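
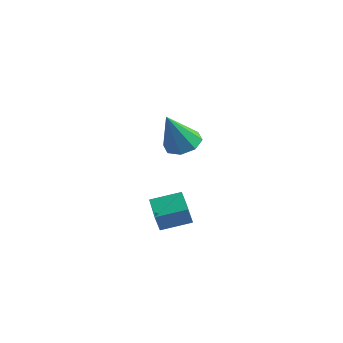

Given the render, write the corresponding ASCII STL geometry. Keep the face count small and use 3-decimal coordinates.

solid 
facet normal -0.643 -0.721 -0.258
outer loop
vertex 1.519 -1.511 -2.101
vertex 0.367 -0.555 -1.905
vertex 1.58 -1.267 -2.934
endloop
endfacet
facet normal 0.763 -0.633 -0.130
outer loop
vertex 2.473 -0.265 -2.575
vertex 1.519 -1.511 -2.101
vertex 1.58 -1.267 -2.934
endloop
endfacet
facet normal -0.643 -0.721 -0.258
outer loop
vertex 1.58 -1.267 -2.934
vertex 0.367 -0.555 -1.905
vertex 0.428 -0.311 -2.738
endloop
endfacet
facet normal 0.070 0.281 -0.957
outer loop
vertex 0.428 -0.311 -2.738
vertex 2.473 -0.265 -2.575
vertex 1.58 -1.267 -2.934
endloop
endfacet
facet normal -0.070 -0.281 0.957
outer loop
vertex 1.519 -1.511 -2.101
vertex 1.26 0.447 -1.546
vertex 0.367 -0.555 -1.905
endloop
endfacet
facet normal 0.763 -0.633 -0.130
outer loop
vertex 2.412 -0.509 -1.742
vertex 1.519 -1.511 -2.101
vertex 2.473 -0.265 -2.575
endloop
endfacet
facet normal -0.070 -0.281 0.957
outer loop
vertex 2.412 -0.509 -1.742
vertex 1.26 0.447 -1.546
vertex 1.519 -1.511 -2.101
endloop
endfacet
facet normal -0.763 0.633 0.130
outer loop
vertex 0.367 -0.555 -1.905
vertex 1.26 0.447 -1.546
vertex 0.428 -0.311 -2.738
endloop
endfacet
facet normal 0.070 0.281 -0.957
outer loop
vertex 1.321 0.691 -2.379
vertex 2.473 -0.265 -2.575
vertex 0.428 -0.311 -2.738
endloop
endfacet
facet normal -0.763 0.633 0.130
outer loop
vertex 0.428 -0.311 -2.738
vertex 1.26 0.447 -1.546
vertex 1.321 0.691 -2.379
endloop
endfacet
facet normal 0.643 0.721 0.258
outer loop
vertex 1.321 0.691 -2.379
vertex 2.412 -0.509 -1.742
vertex 2.473 -0.265 -2.575
endloop
endfacet
facet normal 0.643 0.721 0.258
outer loop
vertex 1.26 0.447 -1.546
vertex 2.412 -0.509 -1.742
vertex 1.321 0.691 -2.379
endloop
endfacet
facet normal 0.071 0.440 -0.895
outer loop
vertex 2.915 -0.217 2.333
vertex 2.219 -0.599 2.09
vertex 2.395 0.124 2.459
endloop
endfacet
facet normal 0.502 0.505 0.702
outer loop
vertex 2.915 -0.217 2.333
vertex 2.395 0.124 2.459
vertex 2.081 -1.441 3.81
endloop
endfacet
facet normal 0.073 0.439 -0.895
outer loop
vertex 2.395 0.124 2.459
vertex 2.219 -0.599 2.09
vertex 1.771 0.042 2.368
endloop
endfacet
facet normal -0.193 0.663 0.723
outer loop
vertex 2.395 0.124 2.459
vertex 1.771 0.042 2.368
vertex 2.081 -1.441 3.81
endloop
endfacet
facet normal 0.072 0.439 -0.896
outer loop
vertex 1.771 0.042 2.368
vertex 2.219 -0.599 2.09
vertex 1.41 -0.415 2.115
endloop
endfacet
facet normal -0.788 0.337 0.516
outer loop
vertex 1.771 0.042 2.368
vertex 1.41 -0.415 2.115
vertex 2.081 -1.441 3.81
endloop
endfacet
facet normal 0.072 0.439 -0.895
outer loop
vertex 1.41 -0.415 2.115
vertex 2.219 -0.599 2.09
vertex 1.523 -0.98 1.847
endloop
endfacet
facet normal -0.938 -0.283 0.200
outer loop
vertex 1.41 -0.415 2.115
vertex 1.523 -0.98 1.847
vertex 2.081 -1.441 3.81
endloop
endfacet
facet normal 0.072 0.439 -0.896
outer loop
vertex 1.523 -0.98 1.847
vertex 2.219 -0.599 2.09
vertex 2.044 -1.321 1.722
endloop
endfacet
facet normal -0.554 -0.832 -0.038
outer loop
vertex 1.523 -0.98 1.847
vertex 2.044 -1.321 1.722
vertex 2.081 -1.441 3.81
endloop
endfacet
facet normal 0.072 0.439 -0.896
outer loop
vertex 2.044 -1.321 1.722
vertex 2.219 -0.599 2.09
vertex 2.667 -1.24 1.812
endloop
endfacet
facet normal 0.137 -0.989 -0.059
outer loop
vertex 2.044 -1.321 1.722
vertex 2.667 -1.24 1.812
vertex 2.081 -1.441 3.81
endloop
endfacet
facet normal 0.072 0.439 -0.896
outer loop
vertex 2.667 -1.24 1.812
vertex 2.219 -0.599 2.09
vertex 3.028 -0.782 2.065
endloop
endfacet
facet normal 0.735 -0.662 0.149
outer loop
vertex 2.667 -1.24 1.812
vertex 3.028 -0.782 2.065
vertex 2.081 -1.441 3.81
endloop
endfacet
facet normal 0.072 0.439 -0.896
outer loop
vertex 3.028 -0.782 2.065
vertex 2.219 -0.599 2.09
vertex 2.915 -0.217 2.333
endloop
endfacet
facet normal 0.885 -0.043 0.464
outer loop
vertex 3.028 -0.782 2.065
vertex 2.915 -0.217 2.333
vertex 2.081 -1.441 3.81
endloop
endfacet

endsolid


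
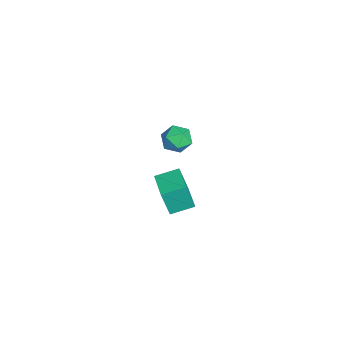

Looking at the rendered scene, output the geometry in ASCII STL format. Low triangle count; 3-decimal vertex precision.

solid 
facet normal -0.793 0.598 -0.115
outer loop
vertex 0.94 1.432 2.832
vertex 0.452 0.874 3.293
vertex 0.879 1.518 3.698
endloop
endfacet
facet normal -0.188 0.976 -0.110
outer loop
vertex 0.94 1.432 2.832
vertex 0.879 1.518 3.698
vertex 1.65 1.622 3.302
endloop
endfacet
facet normal 0.227 0.735 -0.640
outer loop
vertex 0.94 1.432 2.832
vertex 1.65 1.622 3.302
vertex 1.699 1.041 2.652
endloop
endfacet
facet normal -0.123 0.209 -0.970
outer loop
vertex 0.94 1.432 2.832
vertex 1.699 1.041 2.652
vertex 0.959 0.579 2.646
endloop
endfacet
facet normal -0.753 0.124 -0.646
outer loop
vertex 0.94 1.432 2.832
vertex 0.959 0.579 2.646
vertex 0.452 0.874 3.293
endloop
endfacet
facet normal 0.146 0.849 0.508
outer loop
vertex 1.65 1.622 3.302
vertex 0.879 1.518 3.698
vertex 1.601 1.181 4.054
endloop
endfacet
facet normal -0.833 0.238 0.500
outer loop
vertex 0.879 1.518 3.698
vertex 0.452 0.874 3.293
vertex 0.861 0.719 4.048
endloop
endfacet
facet normal -0.768 -0.529 -0.360
outer loop
vertex 0.452 0.874 3.293
vertex 0.959 0.579 2.646
vertex 0.91 0.138 3.398
endloop
endfacet
facet normal 0.253 -0.393 -0.884
outer loop
vertex 0.959 0.579 2.646
vertex 1.699 1.041 2.652
vertex 1.681 0.242 3.002
endloop
endfacet
facet normal 0.817 0.459 -0.349
outer loop
vertex 1.699 1.041 2.652
vertex 1.65 1.622 3.302
vertex 2.108 0.886 3.407
endloop
endfacet
facet normal 0.123 -0.209 0.970
outer loop
vertex 1.62 0.328 3.868
vertex 1.601 1.181 4.054
vertex 0.861 0.719 4.048
endloop
endfacet
facet normal -0.227 -0.735 0.640
outer loop
vertex 1.62 0.328 3.868
vertex 0.861 0.719 4.048
vertex 0.91 0.138 3.398
endloop
endfacet
facet normal 0.188 -0.976 0.110
outer loop
vertex 1.62 0.328 3.868
vertex 0.91 0.138 3.398
vertex 1.681 0.242 3.002
endloop
endfacet
facet normal 0.793 -0.598 0.115
outer loop
vertex 1.62 0.328 3.868
vertex 1.681 0.242 3.002
vertex 2.108 0.886 3.407
endloop
endfacet
facet normal 0.753 -0.124 0.646
outer loop
vertex 1.62 0.328 3.868
vertex 2.108 0.886 3.407
vertex 1.601 1.181 4.054
endloop
endfacet
facet normal -0.253 0.393 0.884
outer loop
vertex 0.861 0.719 4.048
vertex 1.601 1.181 4.054
vertex 0.879 1.518 3.698
endloop
endfacet
facet normal -0.817 -0.459 0.349
outer loop
vertex 0.91 0.138 3.398
vertex 0.861 0.719 4.048
vertex 0.452 0.874 3.293
endloop
endfacet
facet normal -0.146 -0.849 -0.508
outer loop
vertex 1.681 0.242 3.002
vertex 0.91 0.138 3.398
vertex 0.959 0.579 2.646
endloop
endfacet
facet normal 0.833 -0.238 -0.500
outer loop
vertex 2.108 0.886 3.407
vertex 1.681 0.242 3.002
vertex 1.699 1.041 2.652
endloop
endfacet
facet normal 0.768 0.529 0.360
outer loop
vertex 1.601 1.181 4.054
vertex 2.108 0.886 3.407
vertex 1.65 1.622 3.302
endloop
endfacet
facet normal -0.988 -0.139 -0.068
outer loop
vertex -1.809 -0.068 -2.774
vertex -2.019 1.249 -2.418
vertex -1.76 0.386 -4.422
endloop
endfacet
facet normal 0.152 -0.954 -0.258
outer loop
vertex -0.021 0.631 -4.302
vertex -1.809 -0.068 -2.774
vertex -1.76 0.386 -4.422
endloop
endfacet
facet normal -0.988 -0.139 -0.068
outer loop
vertex -1.76 0.386 -4.422
vertex -2.019 1.249 -2.418
vertex -1.97 1.703 -4.065
endloop
endfacet
facet normal 0.029 0.266 -0.964
outer loop
vertex -1.97 1.703 -4.065
vertex -0.021 0.631 -4.302
vertex -1.76 0.386 -4.422
endloop
endfacet
facet normal -0.029 -0.265 0.964
outer loop
vertex -1.809 -0.068 -2.774
vertex -0.28 1.494 -2.298
vertex -2.019 1.249 -2.418
endloop
endfacet
facet normal 0.152 -0.954 -0.258
outer loop
vertex -0.07 0.177 -2.655
vertex -1.809 -0.068 -2.774
vertex -0.021 0.631 -4.302
endloop
endfacet
facet normal -0.028 -0.266 0.964
outer loop
vertex -0.07 0.177 -2.655
vertex -0.28 1.494 -2.298
vertex -1.809 -0.068 -2.774
endloop
endfacet
facet normal -0.152 0.954 0.258
outer loop
vertex -2.019 1.249 -2.418
vertex -0.28 1.494 -2.298
vertex -1.97 1.703 -4.065
endloop
endfacet
facet normal 0.029 0.265 -0.964
outer loop
vertex -0.231 1.948 -3.946
vertex -0.021 0.631 -4.302
vertex -1.97 1.703 -4.065
endloop
endfacet
facet normal -0.152 0.954 0.258
outer loop
vertex -1.97 1.703 -4.065
vertex -0.28 1.494 -2.298
vertex -0.231 1.948 -3.946
endloop
endfacet
facet normal 0.988 0.139 0.068
outer loop
vertex -0.231 1.948 -3.946
vertex -0.07 0.177 -2.655
vertex -0.021 0.631 -4.302
endloop
endfacet
facet normal 0.988 0.139 0.068
outer loop
vertex -0.28 1.494 -2.298
vertex -0.07 0.177 -2.655
vertex -0.231 1.948 -3.946
endloop
endfacet

endsolid


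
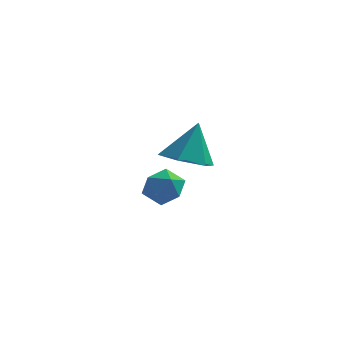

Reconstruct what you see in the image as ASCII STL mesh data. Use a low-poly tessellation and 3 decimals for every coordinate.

solid 
facet normal -0.065 -0.183 0.981
outer loop
vertex 0.721 2.073 -3.085
vertex 0.164 1.328 -3.261
vertex 1.103 1.218 -3.219
endloop
endfacet
facet normal 0.559 0.121 0.820
outer loop
vertex 0.721 2.073 -3.085
vertex 1.103 1.218 -3.219
vertex 1.505 1.981 -3.606
endloop
endfacet
facet normal 0.425 0.750 0.507
outer loop
vertex 0.721 2.073 -3.085
vertex 1.505 1.981 -3.606
vertex 0.815 2.564 -3.889
endloop
endfacet
facet normal -0.284 0.833 0.475
outer loop
vertex 0.721 2.073 -3.085
vertex 0.815 2.564 -3.889
vertex -0.014 2.16 -3.676
endloop
endfacet
facet normal -0.587 0.257 0.768
outer loop
vertex 0.721 2.073 -3.085
vertex -0.014 2.16 -3.676
vertex 0.164 1.328 -3.261
endloop
endfacet
facet normal 0.891 -0.294 0.346
outer loop
vertex 1.505 1.981 -3.606
vertex 1.103 1.218 -3.219
vertex 1.434 1.18 -4.104
endloop
endfacet
facet normal -0.119 -0.787 0.606
outer loop
vertex 1.103 1.218 -3.219
vertex 0.164 1.328 -3.261
vertex 0.605 0.776 -3.891
endloop
endfacet
facet normal -0.963 -0.076 0.260
outer loop
vertex 0.164 1.328 -3.261
vertex -0.014 2.16 -3.676
vertex -0.085 1.359 -4.174
endloop
endfacet
facet normal -0.472 0.856 -0.213
outer loop
vertex -0.014 2.16 -3.676
vertex 0.815 2.564 -3.889
vertex 0.317 2.122 -4.561
endloop
endfacet
facet normal 0.674 0.721 -0.159
outer loop
vertex 0.815 2.564 -3.889
vertex 1.505 1.981 -3.606
vertex 1.256 2.012 -4.519
endloop
endfacet
facet normal 0.284 -0.833 -0.475
outer loop
vertex 0.699 1.267 -4.695
vertex 1.434 1.18 -4.104
vertex 0.605 0.776 -3.891
endloop
endfacet
facet normal -0.425 -0.750 -0.507
outer loop
vertex 0.699 1.267 -4.695
vertex 0.605 0.776 -3.891
vertex -0.085 1.359 -4.174
endloop
endfacet
facet normal -0.559 -0.121 -0.820
outer loop
vertex 0.699 1.267 -4.695
vertex -0.085 1.359 -4.174
vertex 0.317 2.122 -4.561
endloop
endfacet
facet normal 0.065 0.183 -0.981
outer loop
vertex 0.699 1.267 -4.695
vertex 0.317 2.122 -4.561
vertex 1.256 2.012 -4.519
endloop
endfacet
facet normal 0.587 -0.257 -0.768
outer loop
vertex 0.699 1.267 -4.695
vertex 1.256 2.012 -4.519
vertex 1.434 1.18 -4.104
endloop
endfacet
facet normal 0.472 -0.856 0.213
outer loop
vertex 0.605 0.776 -3.891
vertex 1.434 1.18 -4.104
vertex 1.103 1.218 -3.219
endloop
endfacet
facet normal -0.674 -0.721 0.159
outer loop
vertex -0.085 1.359 -4.174
vertex 0.605 0.776 -3.891
vertex 0.164 1.328 -3.261
endloop
endfacet
facet normal -0.891 0.294 -0.346
outer loop
vertex 0.317 2.122 -4.561
vertex -0.085 1.359 -4.174
vertex -0.014 2.16 -3.676
endloop
endfacet
facet normal 0.119 0.787 -0.606
outer loop
vertex 1.256 2.012 -4.519
vertex 0.317 2.122 -4.561
vertex 0.815 2.564 -3.889
endloop
endfacet
facet normal 0.963 0.076 -0.260
outer loop
vertex 1.434 1.18 -4.104
vertex 1.256 2.012 -4.519
vertex 1.505 1.981 -3.606
endloop
endfacet
facet normal -0.186 -0.378 -0.907
outer loop
vertex 3.434 -2.359 -0.527
vertex 2.486 -2.695 -0.193
vertex 2.586 -1.729 -0.616
endloop
endfacet
facet normal 0.592 0.804 0.051
outer loop
vertex 3.434 -2.359 -0.527
vertex 2.586 -1.729 -0.616
vertex 2.814 -2.025 1.413
endloop
endfacet
facet normal -0.186 -0.378 -0.907
outer loop
vertex 2.586 -1.729 -0.616
vertex 2.486 -2.695 -0.193
vertex 1.638 -2.065 -0.282
endloop
endfacet
facet normal -0.276 0.946 0.169
outer loop
vertex 2.586 -1.729 -0.616
vertex 1.638 -2.065 -0.282
vertex 2.814 -2.025 1.413
endloop
endfacet
facet normal -0.186 -0.379 -0.907
outer loop
vertex 1.638 -2.065 -0.282
vertex 2.486 -2.695 -0.193
vertex 1.538 -3.031 0.142
endloop
endfacet
facet normal -0.783 0.316 0.536
outer loop
vertex 1.638 -2.065 -0.282
vertex 1.538 -3.031 0.142
vertex 2.814 -2.025 1.413
endloop
endfacet
facet normal -0.186 -0.379 -0.907
outer loop
vertex 1.538 -3.031 0.142
vertex 2.486 -2.695 -0.193
vertex 2.386 -3.661 0.231
endloop
endfacet
facet normal -0.421 -0.456 0.784
outer loop
vertex 1.538 -3.031 0.142
vertex 2.386 -3.661 0.231
vertex 2.814 -2.025 1.413
endloop
endfacet
facet normal -0.185 -0.379 -0.907
outer loop
vertex 2.386 -3.661 0.231
vertex 2.486 -2.695 -0.193
vertex 3.333 -3.325 -0.103
endloop
endfacet
facet normal 0.447 -0.598 0.666
outer loop
vertex 2.386 -3.661 0.231
vertex 3.333 -3.325 -0.103
vertex 2.814 -2.025 1.413
endloop
endfacet
facet normal -0.185 -0.379 -0.907
outer loop
vertex 3.333 -3.325 -0.103
vertex 2.486 -2.695 -0.193
vertex 3.434 -2.359 -0.527
endloop
endfacet
facet normal 0.954 0.032 0.299
outer loop
vertex 3.333 -3.325 -0.103
vertex 3.434 -2.359 -0.527
vertex 2.814 -2.025 1.413
endloop
endfacet

endsolid


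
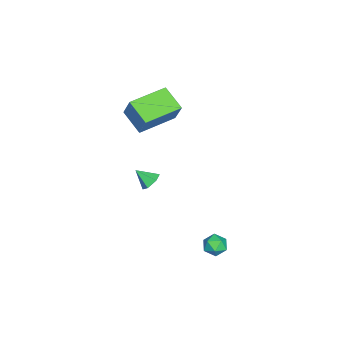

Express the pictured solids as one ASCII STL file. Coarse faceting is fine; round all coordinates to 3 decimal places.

solid 
facet normal -0.598 -0.657 0.460
outer loop
vertex -2.716 -3.661 4.649
vertex -4.268 -2.177 4.752
vertex -3.208 -4.089 3.398
endloop
endfacet
facet normal 0.722 -0.690 -0.048
outer loop
vertex -2.312 -3.103 2.708
vertex -2.716 -3.661 4.649
vertex -3.208 -4.089 3.398
endloop
endfacet
facet normal -0.598 -0.657 0.460
outer loop
vertex -3.208 -4.089 3.398
vertex -4.268 -2.177 4.752
vertex -4.76 -2.605 3.501
endloop
endfacet
facet normal -0.349 -0.303 -0.887
outer loop
vertex -4.76 -2.605 3.501
vertex -2.312 -3.103 2.708
vertex -3.208 -4.089 3.398
endloop
endfacet
facet normal 0.349 0.303 0.887
outer loop
vertex -2.716 -3.661 4.649
vertex -3.372 -1.191 4.062
vertex -4.268 -2.177 4.752
endloop
endfacet
facet normal 0.722 -0.690 -0.048
outer loop
vertex -1.82 -2.675 3.959
vertex -2.716 -3.661 4.649
vertex -2.312 -3.103 2.708
endloop
endfacet
facet normal 0.349 0.303 0.887
outer loop
vertex -1.82 -2.675 3.959
vertex -3.372 -1.191 4.062
vertex -2.716 -3.661 4.649
endloop
endfacet
facet normal -0.722 0.690 0.048
outer loop
vertex -4.268 -2.177 4.752
vertex -3.372 -1.191 4.062
vertex -4.76 -2.605 3.501
endloop
endfacet
facet normal -0.349 -0.303 -0.887
outer loop
vertex -3.864 -1.619 2.811
vertex -2.312 -3.103 2.708
vertex -4.76 -2.605 3.501
endloop
endfacet
facet normal -0.722 0.690 0.048
outer loop
vertex -4.76 -2.605 3.501
vertex -3.372 -1.191 4.062
vertex -3.864 -1.619 2.811
endloop
endfacet
facet normal 0.598 0.657 -0.460
outer loop
vertex -3.864 -1.619 2.811
vertex -1.82 -2.675 3.959
vertex -2.312 -3.103 2.708
endloop
endfacet
facet normal 0.598 0.657 -0.460
outer loop
vertex -3.372 -1.191 4.062
vertex -1.82 -2.675 3.959
vertex -3.864 -1.619 2.811
endloop
endfacet
facet normal -0.844 0.452 -0.288
outer loop
vertex 2.483 1.906 -1.104
vertex 2.13 1.474 -0.747
vertex 2.339 2.04 -0.472
endloop
endfacet
facet normal -0.301 0.916 -0.263
outer loop
vertex 2.483 1.906 -1.104
vertex 2.339 2.04 -0.472
vertex 2.944 2.171 -0.709
endloop
endfacet
facet normal 0.210 0.681 -0.702
outer loop
vertex 2.483 1.906 -1.104
vertex 2.944 2.171 -0.709
vertex 3.108 1.687 -1.13
endloop
endfacet
facet normal -0.016 0.072 -0.997
outer loop
vertex 2.483 1.906 -1.104
vertex 3.108 1.687 -1.13
vertex 2.605 1.256 -1.153
endloop
endfacet
facet normal -0.666 -0.069 -0.742
outer loop
vertex 2.483 1.906 -1.104
vertex 2.605 1.256 -1.153
vertex 2.13 1.474 -0.747
endloop
endfacet
facet normal -0.041 0.915 0.401
outer loop
vertex 2.944 2.171 -0.709
vertex 2.339 2.04 -0.472
vertex 2.875 1.904 -0.107
endloop
endfacet
facet normal -0.918 0.164 0.360
outer loop
vertex 2.339 2.04 -0.472
vertex 2.13 1.474 -0.747
vertex 2.372 1.473 -0.13
endloop
endfacet
facet normal -0.631 -0.680 -0.374
outer loop
vertex 2.13 1.474 -0.747
vertex 2.605 1.256 -1.153
vertex 2.536 0.989 -0.551
endloop
endfacet
facet normal 0.422 -0.450 -0.787
outer loop
vertex 2.605 1.256 -1.153
vertex 3.108 1.687 -1.13
vertex 3.141 1.12 -0.788
endloop
endfacet
facet normal 0.787 0.534 -0.308
outer loop
vertex 3.108 1.687 -1.13
vertex 2.944 2.171 -0.709
vertex 3.35 1.686 -0.513
endloop
endfacet
facet normal 0.016 -0.072 0.997
outer loop
vertex 2.997 1.254 -0.156
vertex 2.875 1.904 -0.107
vertex 2.372 1.473 -0.13
endloop
endfacet
facet normal -0.210 -0.681 0.702
outer loop
vertex 2.997 1.254 -0.156
vertex 2.372 1.473 -0.13
vertex 2.536 0.989 -0.551
endloop
endfacet
facet normal 0.301 -0.916 0.263
outer loop
vertex 2.997 1.254 -0.156
vertex 2.536 0.989 -0.551
vertex 3.141 1.12 -0.788
endloop
endfacet
facet normal 0.844 -0.452 0.288
outer loop
vertex 2.997 1.254 -0.156
vertex 3.141 1.12 -0.788
vertex 3.35 1.686 -0.513
endloop
endfacet
facet normal 0.666 0.069 0.742
outer loop
vertex 2.997 1.254 -0.156
vertex 3.35 1.686 -0.513
vertex 2.875 1.904 -0.107
endloop
endfacet
facet normal -0.422 0.450 0.787
outer loop
vertex 2.372 1.473 -0.13
vertex 2.875 1.904 -0.107
vertex 2.339 2.04 -0.472
endloop
endfacet
facet normal -0.787 -0.534 0.308
outer loop
vertex 2.536 0.989 -0.551
vertex 2.372 1.473 -0.13
vertex 2.13 1.474 -0.747
endloop
endfacet
facet normal 0.041 -0.915 -0.401
outer loop
vertex 3.141 1.12 -0.788
vertex 2.536 0.989 -0.551
vertex 2.605 1.256 -1.153
endloop
endfacet
facet normal 0.918 -0.164 -0.360
outer loop
vertex 3.35 1.686 -0.513
vertex 3.141 1.12 -0.788
vertex 3.108 1.687 -1.13
endloop
endfacet
facet normal 0.631 0.680 0.374
outer loop
vertex 2.875 1.904 -0.107
vertex 3.35 1.686 -0.513
vertex 2.944 2.171 -0.709
endloop
endfacet
facet normal 0.108 0.760 -0.641
outer loop
vertex -0.726 -2.373 -0.121
vertex -1.333 -2.327 -0.169
vertex -1.036 -2.009 0.258
endloop
endfacet
facet normal 0.716 -0.108 0.689
outer loop
vertex -0.726 -2.373 -0.121
vertex -1.036 -2.009 0.258
vertex -1.447 -3.133 0.509
endloop
endfacet
facet normal 0.108 0.760 -0.641
outer loop
vertex -1.036 -2.009 0.258
vertex -1.333 -2.327 -0.169
vertex -1.642 -1.963 0.21
endloop
endfacet
facet normal -0.059 0.238 0.969
outer loop
vertex -1.036 -2.009 0.258
vertex -1.642 -1.963 0.21
vertex -1.447 -3.133 0.509
endloop
endfacet
facet normal 0.109 0.760 -0.641
outer loop
vertex -1.642 -1.963 0.21
vertex -1.333 -2.327 -0.169
vertex -1.939 -2.281 -0.218
endloop
endfacet
facet normal -0.824 0.007 0.566
outer loop
vertex -1.642 -1.963 0.21
vertex -1.939 -2.281 -0.218
vertex -1.447 -3.133 0.509
endloop
endfacet
facet normal 0.109 0.760 -0.641
outer loop
vertex -1.939 -2.281 -0.218
vertex -1.333 -2.327 -0.169
vertex -1.63 -2.645 -0.597
endloop
endfacet
facet normal -0.814 -0.569 -0.117
outer loop
vertex -1.939 -2.281 -0.218
vertex -1.63 -2.645 -0.597
vertex -1.447 -3.133 0.509
endloop
endfacet
facet normal 0.108 0.761 -0.640
outer loop
vertex -1.63 -2.645 -0.597
vertex -1.333 -2.327 -0.169
vertex -1.023 -2.691 -0.549
endloop
endfacet
facet normal -0.038 -0.917 -0.398
outer loop
vertex -1.63 -2.645 -0.597
vertex -1.023 -2.691 -0.549
vertex -1.447 -3.133 0.509
endloop
endfacet
facet normal 0.108 0.761 -0.640
outer loop
vertex -1.023 -2.691 -0.549
vertex -1.333 -2.327 -0.169
vertex -0.726 -2.373 -0.121
endloop
endfacet
facet normal 0.728 -0.686 0.005
outer loop
vertex -1.023 -2.691 -0.549
vertex -0.726 -2.373 -0.121
vertex -1.447 -3.133 0.509
endloop
endfacet

endsolid


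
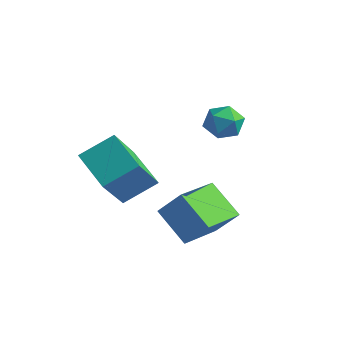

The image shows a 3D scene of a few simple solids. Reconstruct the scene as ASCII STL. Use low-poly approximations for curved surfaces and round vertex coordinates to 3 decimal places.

solid 
facet normal -0.466 0.763 -0.448
outer loop
vertex -0.885 3.928 0.846
vertex -1.554 3.61 1.001
vertex -1.241 4.091 1.494
endloop
endfacet
facet normal 0.152 0.975 -0.162
outer loop
vertex -0.885 3.928 0.846
vertex -1.241 4.091 1.494
vertex -0.493 3.974 1.492
endloop
endfacet
facet normal 0.675 0.584 -0.451
outer loop
vertex -0.885 3.928 0.846
vertex -0.493 3.974 1.492
vertex -0.344 3.42 0.997
endloop
endfacet
facet normal 0.378 0.131 -0.916
outer loop
vertex -0.885 3.928 0.846
vertex -0.344 3.42 0.997
vertex -1.0 3.195 0.694
endloop
endfacet
facet normal -0.326 0.241 -0.914
outer loop
vertex -0.885 3.928 0.846
vertex -1.0 3.195 0.694
vertex -1.554 3.61 1.001
endloop
endfacet
facet normal 0.132 0.834 0.536
outer loop
vertex -0.493 3.974 1.492
vertex -1.241 4.091 1.494
vertex -0.92 3.685 2.046
endloop
endfacet
facet normal -0.869 0.490 0.073
outer loop
vertex -1.241 4.091 1.494
vertex -1.554 3.61 1.001
vertex -1.576 3.46 1.743
endloop
endfacet
facet normal -0.642 -0.354 -0.680
outer loop
vertex -1.554 3.61 1.001
vertex -1.0 3.195 0.694
vertex -1.427 2.906 1.248
endloop
endfacet
facet normal 0.499 -0.534 -0.683
outer loop
vertex -1.0 3.195 0.694
vertex -0.344 3.42 0.997
vertex -0.679 2.789 1.246
endloop
endfacet
facet normal 0.977 0.201 0.070
outer loop
vertex -0.344 3.42 0.997
vertex -0.493 3.974 1.492
vertex -0.366 3.27 1.739
endloop
endfacet
facet normal -0.378 -0.131 0.916
outer loop
vertex -1.035 2.952 1.894
vertex -0.92 3.685 2.046
vertex -1.576 3.46 1.743
endloop
endfacet
facet normal -0.675 -0.584 0.451
outer loop
vertex -1.035 2.952 1.894
vertex -1.576 3.46 1.743
vertex -1.427 2.906 1.248
endloop
endfacet
facet normal -0.152 -0.975 0.162
outer loop
vertex -1.035 2.952 1.894
vertex -1.427 2.906 1.248
vertex -0.679 2.789 1.246
endloop
endfacet
facet normal 0.466 -0.763 0.448
outer loop
vertex -1.035 2.952 1.894
vertex -0.679 2.789 1.246
vertex -0.366 3.27 1.739
endloop
endfacet
facet normal 0.326 -0.241 0.914
outer loop
vertex -1.035 2.952 1.894
vertex -0.366 3.27 1.739
vertex -0.92 3.685 2.046
endloop
endfacet
facet normal -0.499 0.534 0.683
outer loop
vertex -1.576 3.46 1.743
vertex -0.92 3.685 2.046
vertex -1.241 4.091 1.494
endloop
endfacet
facet normal -0.977 -0.201 -0.070
outer loop
vertex -1.427 2.906 1.248
vertex -1.576 3.46 1.743
vertex -1.554 3.61 1.001
endloop
endfacet
facet normal -0.132 -0.834 -0.536
outer loop
vertex -0.679 2.789 1.246
vertex -1.427 2.906 1.248
vertex -1.0 3.195 0.694
endloop
endfacet
facet normal 0.869 -0.490 -0.073
outer loop
vertex -0.366 3.27 1.739
vertex -0.679 2.789 1.246
vertex -0.344 3.42 0.997
endloop
endfacet
facet normal 0.642 0.354 0.680
outer loop
vertex -0.92 3.685 2.046
vertex -0.366 3.27 1.739
vertex -0.493 3.974 1.492
endloop
endfacet
facet normal -0.445 -0.741 -0.504
outer loop
vertex -2.398 -0.929 -0.133
vertex -3.864 -0.481 0.502
vertex -2.712 0.382 -1.783
endloop
endfacet
facet normal 0.884 -0.270 -0.383
outer loop
vertex -2.076 1.441 -1.062
vertex -2.398 -0.929 -0.133
vertex -2.712 0.382 -1.783
endloop
endfacet
facet normal -0.445 -0.740 -0.504
outer loop
vertex -2.712 0.382 -1.783
vertex -3.864 -0.481 0.502
vertex -4.178 0.83 -1.147
endloop
endfacet
facet normal -0.148 0.616 -0.774
outer loop
vertex -4.178 0.83 -1.147
vertex -2.076 1.441 -1.062
vertex -2.712 0.382 -1.783
endloop
endfacet
facet normal 0.147 -0.616 0.774
outer loop
vertex -2.398 -0.929 -0.133
vertex -3.228 0.578 1.223
vertex -3.864 -0.481 0.502
endloop
endfacet
facet normal 0.883 -0.270 -0.383
outer loop
vertex -1.762 0.13 0.587
vertex -2.398 -0.929 -0.133
vertex -2.076 1.441 -1.062
endloop
endfacet
facet normal 0.148 -0.615 0.774
outer loop
vertex -1.762 0.13 0.587
vertex -3.228 0.578 1.223
vertex -2.398 -0.929 -0.133
endloop
endfacet
facet normal -0.883 0.270 0.383
outer loop
vertex -3.864 -0.481 0.502
vertex -3.228 0.578 1.223
vertex -4.178 0.83 -1.147
endloop
endfacet
facet normal -0.147 0.615 -0.774
outer loop
vertex -3.542 1.889 -0.427
vertex -2.076 1.441 -1.062
vertex -4.178 0.83 -1.147
endloop
endfacet
facet normal -0.883 0.270 0.383
outer loop
vertex -4.178 0.83 -1.147
vertex -3.228 0.578 1.223
vertex -3.542 1.889 -0.427
endloop
endfacet
facet normal 0.445 0.740 0.504
outer loop
vertex -3.542 1.889 -0.427
vertex -1.762 0.13 0.587
vertex -2.076 1.441 -1.062
endloop
endfacet
facet normal 0.445 0.741 0.504
outer loop
vertex -3.228 0.578 1.223
vertex -1.762 0.13 0.587
vertex -3.542 1.889 -0.427
endloop
endfacet
facet normal -0.803 0.089 0.590
outer loop
vertex 0.055 0.037 0.077
vertex -0.036 1.722 -0.301
vertex -0.699 -0.226 -0.91
endloop
endfacet
facet normal 0.054 -0.974 0.219
outer loop
vertex 0.536 -0.362 -1.819
vertex 0.055 0.037 0.077
vertex -0.699 -0.226 -0.91
endloop
endfacet
facet normal -0.802 0.089 0.590
outer loop
vertex -0.699 -0.226 -0.91
vertex -0.036 1.722 -0.301
vertex -0.791 1.46 -1.288
endloop
endfacet
facet normal -0.595 -0.207 -0.777
outer loop
vertex -0.791 1.46 -1.288
vertex 0.536 -0.362 -1.819
vertex -0.699 -0.226 -0.91
endloop
endfacet
facet normal 0.595 0.206 0.777
outer loop
vertex 0.055 0.037 0.077
vertex 1.199 1.586 -1.21
vertex -0.036 1.722 -0.301
endloop
endfacet
facet normal 0.053 -0.974 0.218
outer loop
vertex 1.291 -0.1 -0.832
vertex 0.055 0.037 0.077
vertex 0.536 -0.362 -1.819
endloop
endfacet
facet normal 0.594 0.207 0.777
outer loop
vertex 1.291 -0.1 -0.832
vertex 1.199 1.586 -1.21
vertex 0.055 0.037 0.077
endloop
endfacet
facet normal -0.053 0.974 -0.218
outer loop
vertex -0.036 1.722 -0.301
vertex 1.199 1.586 -1.21
vertex -0.791 1.46 -1.288
endloop
endfacet
facet normal -0.594 -0.206 -0.777
outer loop
vertex 0.445 1.323 -2.197
vertex 0.536 -0.362 -1.819
vertex -0.791 1.46 -1.288
endloop
endfacet
facet normal -0.053 0.974 -0.219
outer loop
vertex -0.791 1.46 -1.288
vertex 1.199 1.586 -1.21
vertex 0.445 1.323 -2.197
endloop
endfacet
facet normal 0.802 -0.089 -0.590
outer loop
vertex 0.445 1.323 -2.197
vertex 1.291 -0.1 -0.832
vertex 0.536 -0.362 -1.819
endloop
endfacet
facet normal 0.803 -0.088 -0.590
outer loop
vertex 1.199 1.586 -1.21
vertex 1.291 -0.1 -0.832
vertex 0.445 1.323 -2.197
endloop
endfacet

endsolid


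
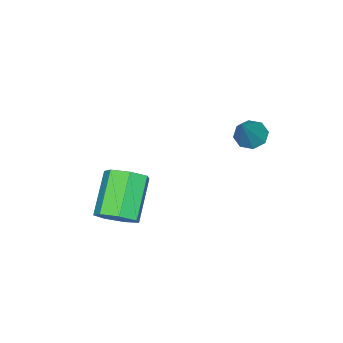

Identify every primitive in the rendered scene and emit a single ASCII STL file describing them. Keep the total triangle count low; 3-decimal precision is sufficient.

solid 
facet normal 0.695 0.280 -0.662
outer loop
vertex 4.079 -2.808 -0.242
vertex 3.631 -3.288 -0.915
vertex 3.514 -2.391 -0.658
endloop
endfacet
facet normal 0.196 0.813 0.549
outer loop
vertex 4.079 -2.808 -0.242
vertex 3.514 -2.391 -0.658
vertex 2.577 -3.412 1.188
endloop
endfacet
facet normal 0.195 0.813 0.549
outer loop
vertex 2.577 -3.412 1.188
vertex 3.514 -2.391 -0.658
vertex 2.013 -2.996 0.772
endloop
endfacet
facet normal -0.695 -0.280 0.662
outer loop
vertex 2.577 -3.412 1.188
vertex 2.013 -2.996 0.772
vertex 2.129 -3.892 0.515
endloop
endfacet
facet normal 0.696 0.280 -0.661
outer loop
vertex 3.514 -2.391 -0.658
vertex 3.631 -3.288 -0.915
vertex 3.038 -2.649 -1.268
endloop
endfacet
facet normal -0.419 0.906 -0.056
outer loop
vertex 3.514 -2.391 -0.658
vertex 3.038 -2.649 -1.268
vertex 2.013 -2.996 0.772
endloop
endfacet
facet normal -0.419 0.906 -0.056
outer loop
vertex 2.013 -2.996 0.772
vertex 3.038 -2.649 -1.268
vertex 1.536 -3.254 0.162
endloop
endfacet
facet normal -0.695 -0.280 0.662
outer loop
vertex 2.013 -2.996 0.772
vertex 1.536 -3.254 0.162
vertex 2.129 -3.892 0.515
endloop
endfacet
facet normal 0.695 0.280 -0.662
outer loop
vertex 3.038 -2.649 -1.268
vertex 3.631 -3.288 -0.915
vertex 3.008 -3.388 -1.612
endloop
endfacet
facet normal -0.718 0.318 -0.620
outer loop
vertex 3.038 -2.649 -1.268
vertex 3.008 -3.388 -1.612
vertex 1.536 -3.254 0.162
endloop
endfacet
facet normal -0.718 0.318 -0.620
outer loop
vertex 1.536 -3.254 0.162
vertex 3.008 -3.388 -1.612
vertex 1.506 -3.993 -0.182
endloop
endfacet
facet normal -0.695 -0.280 0.662
outer loop
vertex 1.536 -3.254 0.162
vertex 1.506 -3.993 -0.182
vertex 2.129 -3.892 0.515
endloop
endfacet
facet normal 0.696 0.279 -0.662
outer loop
vertex 3.008 -3.388 -1.612
vertex 3.631 -3.288 -0.915
vertex 3.447 -4.052 -1.431
endloop
endfacet
facet normal -0.476 -0.510 -0.716
outer loop
vertex 3.008 -3.388 -1.612
vertex 3.447 -4.052 -1.431
vertex 1.506 -3.993 -0.182
endloop
endfacet
facet normal -0.476 -0.511 -0.716
outer loop
vertex 1.506 -3.993 -0.182
vertex 3.447 -4.052 -1.431
vertex 1.945 -4.656 -0.001
endloop
endfacet
facet normal -0.695 -0.280 0.662
outer loop
vertex 1.506 -3.993 -0.182
vertex 1.945 -4.656 -0.001
vertex 2.129 -3.892 0.515
endloop
endfacet
facet normal 0.695 0.280 -0.662
outer loop
vertex 3.447 -4.052 -1.431
vertex 3.631 -3.288 -0.915
vertex 4.025 -4.14 -0.862
endloop
endfacet
facet normal 0.124 -0.954 -0.273
outer loop
vertex 3.447 -4.052 -1.431
vertex 4.025 -4.14 -0.862
vertex 1.945 -4.656 -0.001
endloop
endfacet
facet normal 0.124 -0.954 -0.273
outer loop
vertex 1.945 -4.656 -0.001
vertex 4.025 -4.14 -0.862
vertex 2.523 -4.744 0.568
endloop
endfacet
facet normal -0.695 -0.280 0.662
outer loop
vertex 1.945 -4.656 -0.001
vertex 2.523 -4.744 0.568
vertex 2.129 -3.892 0.515
endloop
endfacet
facet normal 0.695 0.280 -0.662
outer loop
vertex 4.025 -4.14 -0.862
vertex 3.631 -3.288 -0.915
vertex 4.306 -3.586 -0.333
endloop
endfacet
facet normal 0.631 -0.679 0.376
outer loop
vertex 4.025 -4.14 -0.862
vertex 4.306 -3.586 -0.333
vertex 2.523 -4.744 0.568
endloop
endfacet
facet normal 0.631 -0.679 0.375
outer loop
vertex 2.523 -4.744 0.568
vertex 4.306 -3.586 -0.333
vertex 2.804 -4.191 1.097
endloop
endfacet
facet normal -0.695 -0.280 0.662
outer loop
vertex 2.523 -4.744 0.568
vertex 2.804 -4.191 1.097
vertex 2.129 -3.892 0.515
endloop
endfacet
facet normal 0.695 0.280 -0.662
outer loop
vertex 4.306 -3.586 -0.333
vertex 3.631 -3.288 -0.915
vertex 4.079 -2.808 -0.242
endloop
endfacet
facet normal 0.663 0.107 0.741
outer loop
vertex 4.306 -3.586 -0.333
vertex 4.079 -2.808 -0.242
vertex 2.804 -4.191 1.097
endloop
endfacet
facet normal 0.663 0.107 0.741
outer loop
vertex 2.804 -4.191 1.097
vertex 4.079 -2.808 -0.242
vertex 2.577 -3.412 1.188
endloop
endfacet
facet normal -0.695 -0.280 0.662
outer loop
vertex 2.804 -4.191 1.097
vertex 2.577 -3.412 1.188
vertex 2.129 -3.892 0.515
endloop
endfacet
facet normal -0.608 -0.163 -0.777
outer loop
vertex -1.357 -1.222 1.816
vertex -1.746 -0.632 1.997
vertex -1.167 -0.758 1.57
endloop
endfacet
facet normal 0.874 -0.452 -0.177
outer loop
vertex -1.357 -1.222 1.816
vertex -1.167 -0.758 1.57
vertex -0.534 -0.308 3.543
endloop
endfacet
facet normal -0.608 -0.162 -0.777
outer loop
vertex -1.167 -0.758 1.57
vertex -1.746 -0.632 1.997
vertex -1.317 -0.22 1.575
endloop
endfacet
facet normal 0.902 0.255 -0.348
outer loop
vertex -1.167 -0.758 1.57
vertex -1.317 -0.22 1.575
vertex -0.534 -0.308 3.543
endloop
endfacet
facet normal -0.608 -0.162 -0.777
outer loop
vertex -1.317 -0.22 1.575
vertex -1.746 -0.632 1.997
vertex -1.718 0.077 1.827
endloop
endfacet
facet normal 0.516 0.840 -0.168
outer loop
vertex -1.317 -0.22 1.575
vertex -1.718 0.077 1.827
vertex -0.534 -0.308 3.543
endloop
endfacet
facet normal -0.609 -0.162 -0.776
outer loop
vertex -1.718 0.077 1.827
vertex -1.746 -0.632 1.997
vertex -2.135 -0.042 2.179
endloop
endfacet
facet normal -0.059 0.965 0.257
outer loop
vertex -1.718 0.077 1.827
vertex -2.135 -0.042 2.179
vertex -0.534 -0.308 3.543
endloop
endfacet
facet normal -0.610 -0.163 -0.776
outer loop
vertex -2.135 -0.042 2.179
vertex -1.746 -0.632 1.997
vertex -2.324 -0.506 2.425
endloop
endfacet
facet normal -0.484 0.556 0.676
outer loop
vertex -2.135 -0.042 2.179
vertex -2.324 -0.506 2.425
vertex -0.534 -0.308 3.543
endloop
endfacet
facet normal -0.610 -0.161 -0.776
outer loop
vertex -2.324 -0.506 2.425
vertex -1.746 -0.632 1.997
vertex -2.175 -1.045 2.42
endloop
endfacet
facet normal -0.512 -0.149 0.846
outer loop
vertex -2.324 -0.506 2.425
vertex -2.175 -1.045 2.42
vertex -0.534 -0.308 3.543
endloop
endfacet
facet normal -0.609 -0.163 -0.777
outer loop
vertex -2.175 -1.045 2.42
vertex -1.746 -0.632 1.997
vertex -1.774 -1.341 2.168
endloop
endfacet
facet normal -0.125 -0.736 0.666
outer loop
vertex -2.175 -1.045 2.42
vertex -1.774 -1.341 2.168
vertex -0.534 -0.308 3.543
endloop
endfacet
facet normal -0.609 -0.163 -0.776
outer loop
vertex -1.774 -1.341 2.168
vertex -1.746 -0.632 1.997
vertex -1.357 -1.222 1.816
endloop
endfacet
facet normal 0.449 -0.860 0.241
outer loop
vertex -1.774 -1.341 2.168
vertex -1.357 -1.222 1.816
vertex -0.534 -0.308 3.543
endloop
endfacet

endsolid


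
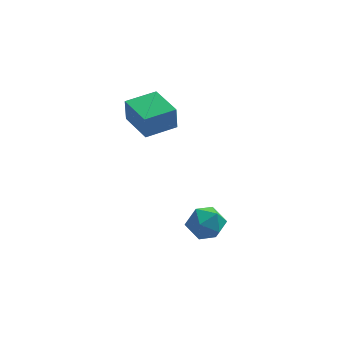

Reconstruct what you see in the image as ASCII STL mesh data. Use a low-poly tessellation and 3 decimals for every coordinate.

solid 
facet normal -0.868 -0.492 -0.069
outer loop
vertex -2.512 2.085 3.627
vertex -3.399 3.636 3.729
vertex -2.473 2.187 2.402
endloop
endfacet
facet normal 0.495 -0.867 -0.056
outer loop
vertex -1.101 2.964 2.511
vertex -2.512 2.085 3.627
vertex -2.473 2.187 2.402
endloop
endfacet
facet normal -0.868 -0.491 -0.070
outer loop
vertex -2.473 2.187 2.402
vertex -3.399 3.636 3.729
vertex -3.359 3.739 2.504
endloop
endfacet
facet normal 0.032 0.084 -0.996
outer loop
vertex -3.359 3.739 2.504
vertex -1.101 2.964 2.511
vertex -2.473 2.187 2.402
endloop
endfacet
facet normal -0.032 -0.084 0.996
outer loop
vertex -2.512 2.085 3.627
vertex -2.027 4.413 3.838
vertex -3.399 3.636 3.729
endloop
endfacet
facet normal 0.495 -0.867 -0.057
outer loop
vertex -1.141 2.861 3.736
vertex -2.512 2.085 3.627
vertex -1.101 2.964 2.511
endloop
endfacet
facet normal -0.032 -0.084 0.996
outer loop
vertex -1.141 2.861 3.736
vertex -2.027 4.413 3.838
vertex -2.512 2.085 3.627
endloop
endfacet
facet normal -0.495 0.867 0.057
outer loop
vertex -3.399 3.636 3.729
vertex -2.027 4.413 3.838
vertex -3.359 3.739 2.504
endloop
endfacet
facet normal 0.032 0.084 -0.996
outer loop
vertex -1.988 4.515 2.613
vertex -1.101 2.964 2.511
vertex -3.359 3.739 2.504
endloop
endfacet
facet normal -0.495 0.867 0.056
outer loop
vertex -3.359 3.739 2.504
vertex -2.027 4.413 3.838
vertex -1.988 4.515 2.613
endloop
endfacet
facet normal 0.868 0.492 0.070
outer loop
vertex -1.988 4.515 2.613
vertex -1.141 2.861 3.736
vertex -1.101 2.964 2.511
endloop
endfacet
facet normal 0.868 0.491 0.069
outer loop
vertex -2.027 4.413 3.838
vertex -1.141 2.861 3.736
vertex -1.988 4.515 2.613
endloop
endfacet
facet normal -0.880 0.340 -0.332
outer loop
vertex -0.328 1.523 -3.524
vertex -0.774 1.169 -2.704
vertex -0.411 2.099 -2.713
endloop
endfacet
facet normal -0.344 0.749 -0.567
outer loop
vertex -0.328 1.523 -3.524
vertex -0.411 2.099 -2.713
vertex 0.44 2.094 -3.236
endloop
endfacet
facet normal 0.103 0.334 -0.937
outer loop
vertex -0.328 1.523 -3.524
vertex 0.44 2.094 -3.236
vertex 0.602 1.16 -3.551
endloop
endfacet
facet normal -0.156 -0.330 -0.931
outer loop
vertex -0.328 1.523 -3.524
vertex 0.602 1.16 -3.551
vertex -0.148 0.588 -3.223
endloop
endfacet
facet normal -0.764 -0.326 -0.556
outer loop
vertex -0.328 1.523 -3.524
vertex -0.148 0.588 -3.223
vertex -0.774 1.169 -2.704
endloop
endfacet
facet normal 0.007 1.000 0.002
outer loop
vertex 0.44 2.094 -3.236
vertex -0.411 2.099 -2.713
vertex 0.468 2.092 -2.237
endloop
endfacet
facet normal -0.860 0.339 0.382
outer loop
vertex -0.411 2.099 -2.713
vertex -0.774 1.169 -2.704
vertex -0.282 1.52 -1.909
endloop
endfacet
facet normal -0.672 -0.740 0.017
outer loop
vertex -0.774 1.169 -2.704
vertex -0.148 0.588 -3.223
vertex -0.12 0.586 -2.224
endloop
endfacet
facet normal 0.312 -0.746 -0.588
outer loop
vertex -0.148 0.588 -3.223
vertex 0.602 1.16 -3.551
vertex 0.731 0.581 -2.747
endloop
endfacet
facet normal 0.731 0.328 -0.598
outer loop
vertex 0.602 1.16 -3.551
vertex 0.44 2.094 -3.236
vertex 1.094 1.511 -2.756
endloop
endfacet
facet normal 0.156 0.330 0.931
outer loop
vertex 0.648 1.157 -1.936
vertex 0.468 2.092 -2.237
vertex -0.282 1.52 -1.909
endloop
endfacet
facet normal -0.103 -0.334 0.937
outer loop
vertex 0.648 1.157 -1.936
vertex -0.282 1.52 -1.909
vertex -0.12 0.586 -2.224
endloop
endfacet
facet normal 0.344 -0.749 0.567
outer loop
vertex 0.648 1.157 -1.936
vertex -0.12 0.586 -2.224
vertex 0.731 0.581 -2.747
endloop
endfacet
facet normal 0.880 -0.340 0.332
outer loop
vertex 0.648 1.157 -1.936
vertex 0.731 0.581 -2.747
vertex 1.094 1.511 -2.756
endloop
endfacet
facet normal 0.764 0.326 0.556
outer loop
vertex 0.648 1.157 -1.936
vertex 1.094 1.511 -2.756
vertex 0.468 2.092 -2.237
endloop
endfacet
facet normal -0.312 0.746 0.588
outer loop
vertex -0.282 1.52 -1.909
vertex 0.468 2.092 -2.237
vertex -0.411 2.099 -2.713
endloop
endfacet
facet normal -0.731 -0.328 0.598
outer loop
vertex -0.12 0.586 -2.224
vertex -0.282 1.52 -1.909
vertex -0.774 1.169 -2.704
endloop
endfacet
facet normal -0.007 -1.000 -0.002
outer loop
vertex 0.731 0.581 -2.747
vertex -0.12 0.586 -2.224
vertex -0.148 0.588 -3.223
endloop
endfacet
facet normal 0.860 -0.339 -0.382
outer loop
vertex 1.094 1.511 -2.756
vertex 0.731 0.581 -2.747
vertex 0.602 1.16 -3.551
endloop
endfacet
facet normal 0.672 0.740 -0.017
outer loop
vertex 0.468 2.092 -2.237
vertex 1.094 1.511 -2.756
vertex 0.44 2.094 -3.236
endloop
endfacet

endsolid


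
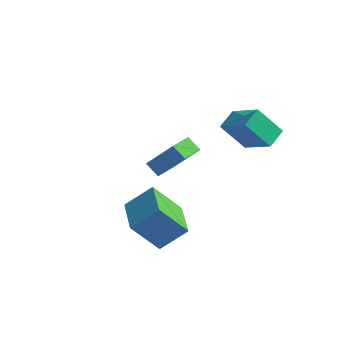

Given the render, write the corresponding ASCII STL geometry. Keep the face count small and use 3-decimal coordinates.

solid 
facet normal -0.719 0.695 0.008
outer loop
vertex 0.79 -0.589 -2.085
vertex 1.616 0.281 -3.506
vertex -0.034 -1.429 -3.078
endloop
endfacet
facet normal -0.444 -0.467 0.764
outer loop
vertex 1.424 -2.841 -3.094
vertex 0.79 -0.589 -2.085
vertex -0.034 -1.429 -3.078
endloop
endfacet
facet normal -0.719 0.695 0.009
outer loop
vertex -0.034 -1.429 -3.078
vertex 1.616 0.281 -3.506
vertex 0.791 -0.559 -4.499
endloop
endfacet
facet normal -0.535 -0.546 -0.645
outer loop
vertex 0.791 -0.559 -4.499
vertex 1.424 -2.841 -3.094
vertex -0.034 -1.429 -3.078
endloop
endfacet
facet normal 0.535 0.545 0.645
outer loop
vertex 0.79 -0.589 -2.085
vertex 3.074 -1.131 -3.522
vertex 1.616 0.281 -3.506
endloop
endfacet
facet normal -0.444 -0.467 0.764
outer loop
vertex 2.249 -2.001 -2.101
vertex 0.79 -0.589 -2.085
vertex 1.424 -2.841 -3.094
endloop
endfacet
facet normal 0.535 0.546 0.645
outer loop
vertex 2.249 -2.001 -2.101
vertex 3.074 -1.131 -3.522
vertex 0.79 -0.589 -2.085
endloop
endfacet
facet normal 0.444 0.467 -0.764
outer loop
vertex 1.616 0.281 -3.506
vertex 3.074 -1.131 -3.522
vertex 0.791 -0.559 -4.499
endloop
endfacet
facet normal -0.535 -0.546 -0.645
outer loop
vertex 2.25 -1.971 -4.515
vertex 1.424 -2.841 -3.094
vertex 0.791 -0.559 -4.499
endloop
endfacet
facet normal 0.444 0.468 -0.764
outer loop
vertex 0.791 -0.559 -4.499
vertex 3.074 -1.131 -3.522
vertex 2.25 -1.971 -4.515
endloop
endfacet
facet normal 0.718 -0.696 -0.008
outer loop
vertex 2.25 -1.971 -4.515
vertex 2.249 -2.001 -2.101
vertex 1.424 -2.841 -3.094
endloop
endfacet
facet normal 0.719 -0.695 -0.008
outer loop
vertex 3.074 -1.131 -3.522
vertex 2.249 -2.001 -2.101
vertex 2.25 -1.971 -4.515
endloop
endfacet
facet normal -0.491 -0.399 0.774
outer loop
vertex 3.416 2.213 1.297
vertex 3.36 3.168 1.754
vertex 1.92 2.506 0.5
endloop
endfacet
facet normal 0.053 -0.901 -0.430
outer loop
vertex 2.74 3.172 -0.794
vertex 3.416 2.213 1.297
vertex 1.92 2.506 0.5
endloop
endfacet
facet normal -0.491 -0.399 0.774
outer loop
vertex 1.92 2.506 0.5
vertex 3.36 3.168 1.754
vertex 1.864 3.461 0.956
endloop
endfacet
facet normal -0.870 0.170 -0.463
outer loop
vertex 1.864 3.461 0.956
vertex 2.74 3.172 -0.794
vertex 1.92 2.506 0.5
endloop
endfacet
facet normal 0.870 -0.171 0.463
outer loop
vertex 3.416 2.213 1.297
vertex 4.18 3.834 0.46
vertex 3.36 3.168 1.754
endloop
endfacet
facet normal 0.053 -0.901 -0.430
outer loop
vertex 4.236 2.879 0.004
vertex 3.416 2.213 1.297
vertex 2.74 3.172 -0.794
endloop
endfacet
facet normal 0.869 -0.170 0.464
outer loop
vertex 4.236 2.879 0.004
vertex 4.18 3.834 0.46
vertex 3.416 2.213 1.297
endloop
endfacet
facet normal -0.053 0.901 0.430
outer loop
vertex 3.36 3.168 1.754
vertex 4.18 3.834 0.46
vertex 1.864 3.461 0.956
endloop
endfacet
facet normal -0.870 0.171 -0.463
outer loop
vertex 2.684 4.127 -0.337
vertex 2.74 3.172 -0.794
vertex 1.864 3.461 0.956
endloop
endfacet
facet normal -0.053 0.901 0.431
outer loop
vertex 1.864 3.461 0.956
vertex 4.18 3.834 0.46
vertex 2.684 4.127 -0.337
endloop
endfacet
facet normal 0.491 0.399 -0.774
outer loop
vertex 2.684 4.127 -0.337
vertex 4.236 2.879 0.004
vertex 2.74 3.172 -0.794
endloop
endfacet
facet normal 0.491 0.399 -0.775
outer loop
vertex 4.18 3.834 0.46
vertex 4.236 2.879 0.004
vertex 2.684 4.127 -0.337
endloop
endfacet
facet normal -0.650 -0.095 -0.754
outer loop
vertex -2.034 2.475 -3.337
vertex -2.129 3.67 -3.406
vertex -1.384 2.495 -3.9
endloop
endfacet
facet normal 0.080 -0.995 0.057
outer loop
vertex -0.051 2.69 -2.354
vertex -2.034 2.475 -3.337
vertex -1.384 2.495 -3.9
endloop
endfacet
facet normal -0.650 -0.095 -0.754
outer loop
vertex -1.384 2.495 -3.9
vertex -2.129 3.67 -3.406
vertex -1.479 3.689 -3.969
endloop
endfacet
facet normal 0.756 0.022 -0.654
outer loop
vertex -1.479 3.689 -3.969
vertex -0.051 2.69 -2.354
vertex -1.384 2.495 -3.9
endloop
endfacet
facet normal -0.756 -0.022 0.654
outer loop
vertex -2.034 2.475 -3.337
vertex -0.796 3.865 -1.86
vertex -2.129 3.67 -3.406
endloop
endfacet
facet normal 0.079 -0.995 0.058
outer loop
vertex -0.701 2.671 -1.791
vertex -2.034 2.475 -3.337
vertex -0.051 2.69 -2.354
endloop
endfacet
facet normal -0.756 -0.022 0.654
outer loop
vertex -0.701 2.671 -1.791
vertex -0.796 3.865 -1.86
vertex -2.034 2.475 -3.337
endloop
endfacet
facet normal -0.079 0.995 -0.058
outer loop
vertex -2.129 3.67 -3.406
vertex -0.796 3.865 -1.86
vertex -1.479 3.689 -3.969
endloop
endfacet
facet normal 0.756 0.022 -0.654
outer loop
vertex -0.146 3.885 -2.423
vertex -0.051 2.69 -2.354
vertex -1.479 3.689 -3.969
endloop
endfacet
facet normal -0.080 0.995 -0.057
outer loop
vertex -1.479 3.689 -3.969
vertex -0.796 3.865 -1.86
vertex -0.146 3.885 -2.423
endloop
endfacet
facet normal 0.650 0.095 0.754
outer loop
vertex -0.146 3.885 -2.423
vertex -0.701 2.671 -1.791
vertex -0.051 2.69 -2.354
endloop
endfacet
facet normal 0.650 0.095 0.754
outer loop
vertex -0.796 3.865 -1.86
vertex -0.701 2.671 -1.791
vertex -0.146 3.885 -2.423
endloop
endfacet

endsolid


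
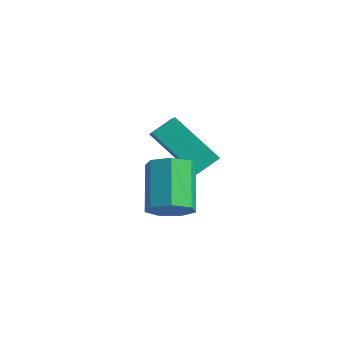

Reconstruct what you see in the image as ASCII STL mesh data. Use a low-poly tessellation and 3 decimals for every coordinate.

solid 
facet normal 0.577 -0.432 -0.693
outer loop
vertex 2.015 -0.44 -1.542
vertex 1.568 -0.136 -2.104
vertex 2.202 0.17 -1.767
endloop
endfacet
facet normal 0.769 0.000 0.640
outer loop
vertex 2.015 -0.44 -1.542
vertex 2.202 0.17 -1.767
vertex 0.959 0.352 -0.274
endloop
endfacet
facet normal 0.769 0.001 0.640
outer loop
vertex 0.959 0.352 -0.274
vertex 2.202 0.17 -1.767
vertex 1.146 0.962 -0.5
endloop
endfacet
facet normal -0.576 0.433 0.693
outer loop
vertex 0.959 0.352 -0.274
vertex 1.146 0.962 -0.5
vertex 0.512 0.656 -0.836
endloop
endfacet
facet normal 0.577 -0.432 -0.693
outer loop
vertex 2.202 0.17 -1.767
vertex 1.568 -0.136 -2.104
vertex 1.911 0.55 -2.246
endloop
endfacet
facet normal 0.695 0.706 0.138
outer loop
vertex 2.202 0.17 -1.767
vertex 1.911 0.55 -2.246
vertex 1.146 0.962 -0.5
endloop
endfacet
facet normal 0.695 0.705 0.138
outer loop
vertex 1.146 0.962 -0.5
vertex 1.911 0.55 -2.246
vertex 0.856 1.342 -0.979
endloop
endfacet
facet normal -0.576 0.433 0.693
outer loop
vertex 1.146 0.962 -0.5
vertex 0.856 1.342 -0.979
vertex 0.512 0.656 -0.836
endloop
endfacet
facet normal 0.577 -0.432 -0.693
outer loop
vertex 1.911 0.55 -2.246
vertex 1.568 -0.136 -2.104
vertex 1.362 0.413 -2.618
endloop
endfacet
facet normal 0.098 0.878 -0.468
outer loop
vertex 1.911 0.55 -2.246
vertex 1.362 0.413 -2.618
vertex 0.856 1.342 -0.979
endloop
endfacet
facet normal 0.097 0.878 -0.468
outer loop
vertex 0.856 1.342 -0.979
vertex 1.362 0.413 -2.618
vertex 0.307 1.205 -1.35
endloop
endfacet
facet normal -0.576 0.433 0.693
outer loop
vertex 0.856 1.342 -0.979
vertex 0.307 1.205 -1.35
vertex 0.512 0.656 -0.836
endloop
endfacet
facet normal 0.577 -0.432 -0.693
outer loop
vertex 1.362 0.413 -2.618
vertex 1.568 -0.136 -2.104
vertex 0.968 -0.137 -2.603
endloop
endfacet
facet normal -0.573 0.391 -0.721
outer loop
vertex 1.362 0.413 -2.618
vertex 0.968 -0.137 -2.603
vertex 0.307 1.205 -1.35
endloop
endfacet
facet normal -0.573 0.391 -0.721
outer loop
vertex 0.307 1.205 -1.35
vertex 0.968 -0.137 -2.603
vertex -0.087 0.655 -1.335
endloop
endfacet
facet normal -0.577 0.433 0.692
outer loop
vertex 0.307 1.205 -1.35
vertex -0.087 0.655 -1.335
vertex 0.512 0.656 -0.836
endloop
endfacet
facet normal 0.577 -0.433 -0.693
outer loop
vertex 0.968 -0.137 -2.603
vertex 1.568 -0.136 -2.104
vertex 1.026 -0.686 -2.212
endloop
endfacet
facet normal -0.813 -0.393 -0.431
outer loop
vertex 0.968 -0.137 -2.603
vertex 1.026 -0.686 -2.212
vertex -0.087 0.655 -1.335
endloop
endfacet
facet normal -0.812 -0.392 -0.432
outer loop
vertex -0.087 0.655 -1.335
vertex 1.026 -0.686 -2.212
vertex -0.03 0.106 -0.944
endloop
endfacet
facet normal -0.577 0.433 0.692
outer loop
vertex -0.087 0.655 -1.335
vertex -0.03 0.106 -0.944
vertex 0.512 0.656 -0.836
endloop
endfacet
facet normal 0.578 -0.433 -0.692
outer loop
vertex 1.026 -0.686 -2.212
vertex 1.568 -0.136 -2.104
vertex 1.491 -0.821 -1.739
endloop
endfacet
facet normal -0.441 -0.879 0.182
outer loop
vertex 1.026 -0.686 -2.212
vertex 1.491 -0.821 -1.739
vertex -0.03 0.106 -0.944
endloop
endfacet
facet normal -0.440 -0.879 0.183
outer loop
vertex -0.03 0.106 -0.944
vertex 1.491 -0.821 -1.739
vertex 0.436 -0.029 -0.472
endloop
endfacet
facet normal -0.577 0.432 0.693
outer loop
vertex -0.03 0.106 -0.944
vertex 0.436 -0.029 -0.472
vertex 0.512 0.656 -0.836
endloop
endfacet
facet normal 0.576 -0.434 -0.693
outer loop
vertex 1.491 -0.821 -1.739
vertex 1.568 -0.136 -2.104
vertex 2.015 -0.44 -1.542
endloop
endfacet
facet normal 0.264 -0.704 0.660
outer loop
vertex 1.491 -0.821 -1.739
vertex 2.015 -0.44 -1.542
vertex 0.436 -0.029 -0.472
endloop
endfacet
facet normal 0.263 -0.704 0.659
outer loop
vertex 0.436 -0.029 -0.472
vertex 2.015 -0.44 -1.542
vertex 0.959 0.352 -0.274
endloop
endfacet
facet normal -0.577 0.432 0.693
outer loop
vertex 0.436 -0.029 -0.472
vertex 0.959 0.352 -0.274
vertex 0.512 0.656 -0.836
endloop
endfacet
facet normal -0.734 0.458 -0.501
outer loop
vertex -2.978 2.41 -1.616
vertex -2.836 3.205 -1.097
vertex -1.546 3.106 -3.075
endloop
endfacet
facet normal -0.148 -0.828 -0.540
outer loop
vertex -0.504 2.455 -2.363
vertex -2.978 2.41 -1.616
vertex -1.546 3.106 -3.075
endloop
endfacet
facet normal -0.733 0.459 -0.501
outer loop
vertex -1.546 3.106 -3.075
vertex -2.836 3.205 -1.097
vertex -1.403 3.901 -2.556
endloop
endfacet
facet normal 0.663 0.322 -0.676
outer loop
vertex -1.403 3.901 -2.556
vertex -0.504 2.455 -2.363
vertex -1.546 3.106 -3.075
endloop
endfacet
facet normal -0.663 -0.323 0.675
outer loop
vertex -2.978 2.41 -1.616
vertex -1.794 2.554 -0.385
vertex -2.836 3.205 -1.097
endloop
endfacet
facet normal -0.148 -0.828 -0.541
outer loop
vertex -1.937 1.759 -0.904
vertex -2.978 2.41 -1.616
vertex -0.504 2.455 -2.363
endloop
endfacet
facet normal -0.663 -0.322 0.676
outer loop
vertex -1.937 1.759 -0.904
vertex -1.794 2.554 -0.385
vertex -2.978 2.41 -1.616
endloop
endfacet
facet normal 0.148 0.828 0.541
outer loop
vertex -2.836 3.205 -1.097
vertex -1.794 2.554 -0.385
vertex -1.403 3.901 -2.556
endloop
endfacet
facet normal 0.663 0.322 -0.675
outer loop
vertex -0.362 3.25 -1.844
vertex -0.504 2.455 -2.363
vertex -1.403 3.901 -2.556
endloop
endfacet
facet normal 0.148 0.828 0.541
outer loop
vertex -1.403 3.901 -2.556
vertex -1.794 2.554 -0.385
vertex -0.362 3.25 -1.844
endloop
endfacet
facet normal 0.734 -0.459 0.502
outer loop
vertex -0.362 3.25 -1.844
vertex -1.937 1.759 -0.904
vertex -0.504 2.455 -2.363
endloop
endfacet
facet normal 0.734 -0.459 0.501
outer loop
vertex -1.794 2.554 -0.385
vertex -1.937 1.759 -0.904
vertex -0.362 3.25 -1.844
endloop
endfacet

endsolid


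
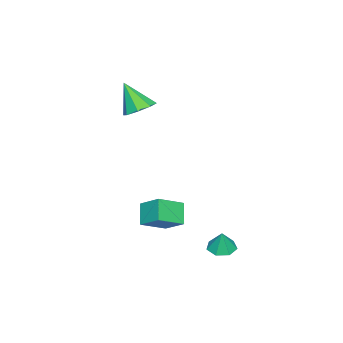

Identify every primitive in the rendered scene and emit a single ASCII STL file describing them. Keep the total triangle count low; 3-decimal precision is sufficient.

solid 
facet normal -0.612 -0.315 0.726
outer loop
vertex 3.369 0.187 -1.246
vertex 2.136 0.975 -1.943
vertex 3.051 -1.003 -2.03
endloop
endfacet
facet normal 0.760 -0.487 0.430
outer loop
vertex 3.884 -0.575 -3.017
vertex 3.369 0.187 -1.246
vertex 3.051 -1.003 -2.03
endloop
endfacet
facet normal -0.612 -0.315 0.726
outer loop
vertex 3.051 -1.003 -2.03
vertex 2.136 0.975 -1.943
vertex 1.819 -0.215 -2.727
endloop
endfacet
facet normal -0.218 -0.815 -0.537
outer loop
vertex 1.819 -0.215 -2.727
vertex 3.884 -0.575 -3.017
vertex 3.051 -1.003 -2.03
endloop
endfacet
facet normal 0.217 0.815 0.537
outer loop
vertex 3.369 0.187 -1.246
vertex 2.969 1.403 -2.93
vertex 2.136 0.975 -1.943
endloop
endfacet
facet normal 0.761 -0.486 0.430
outer loop
vertex 4.201 0.615 -2.233
vertex 3.369 0.187 -1.246
vertex 3.884 -0.575 -3.017
endloop
endfacet
facet normal 0.218 0.815 0.537
outer loop
vertex 4.201 0.615 -2.233
vertex 2.969 1.403 -2.93
vertex 3.369 0.187 -1.246
endloop
endfacet
facet normal -0.760 0.486 -0.431
outer loop
vertex 2.136 0.975 -1.943
vertex 2.969 1.403 -2.93
vertex 1.819 -0.215 -2.727
endloop
endfacet
facet normal -0.218 -0.815 -0.537
outer loop
vertex 2.651 0.213 -3.714
vertex 3.884 -0.575 -3.017
vertex 1.819 -0.215 -2.727
endloop
endfacet
facet normal -0.760 0.487 -0.430
outer loop
vertex 1.819 -0.215 -2.727
vertex 2.969 1.403 -2.93
vertex 2.651 0.213 -3.714
endloop
endfacet
facet normal 0.612 0.315 -0.726
outer loop
vertex 2.651 0.213 -3.714
vertex 4.201 0.615 -2.233
vertex 3.884 -0.575 -3.017
endloop
endfacet
facet normal 0.612 0.315 -0.726
outer loop
vertex 2.969 1.403 -2.93
vertex 4.201 0.615 -2.233
vertex 2.651 0.213 -3.714
endloop
endfacet
facet normal 0.056 0.513 -0.857
outer loop
vertex -0.119 -2.794 2.778
vertex -0.975 -3.14 2.515
vertex -0.675 -2.366 2.998
endloop
endfacet
facet normal 0.570 0.362 0.738
outer loop
vertex -0.119 -2.794 2.778
vertex -0.675 -2.366 2.998
vertex -1.085 -4.14 4.185
endloop
endfacet
facet normal 0.056 0.513 -0.857
outer loop
vertex -0.675 -2.366 2.998
vertex -0.975 -3.14 2.515
vertex -1.406 -2.392 2.935
endloop
endfacet
facet normal -0.091 0.568 0.818
outer loop
vertex -0.675 -2.366 2.998
vertex -1.406 -2.392 2.935
vertex -1.085 -4.14 4.185
endloop
endfacet
facet normal 0.057 0.514 -0.856
outer loop
vertex -1.406 -2.392 2.935
vertex -0.975 -3.14 2.515
vertex -1.885 -2.855 2.625
endloop
endfacet
facet normal -0.712 0.317 0.626
outer loop
vertex -1.406 -2.392 2.935
vertex -1.885 -2.855 2.625
vertex -1.085 -4.14 4.185
endloop
endfacet
facet normal 0.057 0.513 -0.857
outer loop
vertex -1.885 -2.855 2.625
vertex -0.975 -3.14 2.515
vertex -1.831 -3.486 2.251
endloop
endfacet
facet normal -0.930 -0.243 0.276
outer loop
vertex -1.885 -2.855 2.625
vertex -1.831 -3.486 2.251
vertex -1.085 -4.14 4.185
endloop
endfacet
facet normal 0.057 0.513 -0.856
outer loop
vertex -1.831 -3.486 2.251
vertex -0.975 -3.14 2.515
vertex -1.275 -3.913 2.032
endloop
endfacet
facet normal -0.616 -0.787 -0.029
outer loop
vertex -1.831 -3.486 2.251
vertex -1.275 -3.913 2.032
vertex -1.085 -4.14 4.185
endloop
endfacet
facet normal 0.056 0.513 -0.856
outer loop
vertex -1.275 -3.913 2.032
vertex -0.975 -3.14 2.515
vertex -0.544 -3.888 2.095
endloop
endfacet
facet normal 0.043 -0.993 -0.109
outer loop
vertex -1.275 -3.913 2.032
vertex -0.544 -3.888 2.095
vertex -1.085 -4.14 4.185
endloop
endfacet
facet normal 0.056 0.513 -0.857
outer loop
vertex -0.544 -3.888 2.095
vertex -0.975 -3.14 2.515
vertex -0.065 -3.424 2.404
endloop
endfacet
facet normal 0.665 -0.742 0.083
outer loop
vertex -0.544 -3.888 2.095
vertex -0.065 -3.424 2.404
vertex -1.085 -4.14 4.185
endloop
endfacet
facet normal 0.056 0.513 -0.856
outer loop
vertex -0.065 -3.424 2.404
vertex -0.975 -3.14 2.515
vertex -0.119 -2.794 2.778
endloop
endfacet
facet normal 0.883 -0.181 0.433
outer loop
vertex -0.065 -3.424 2.404
vertex -0.119 -2.794 2.778
vertex -1.085 -4.14 4.185
endloop
endfacet
facet normal -0.244 -0.117 -0.963
outer loop
vertex 3.688 3.503 -4.253
vertex 2.934 3.469 -4.058
vertex 3.361 4.095 -4.242
endloop
endfacet
facet normal 0.849 0.464 0.253
outer loop
vertex 3.688 3.503 -4.253
vertex 3.361 4.095 -4.242
vertex 3.226 3.611 -2.902
endloop
endfacet
facet normal -0.243 -0.117 -0.963
outer loop
vertex 3.361 4.095 -4.242
vertex 2.934 3.469 -4.058
vertex 2.712 4.216 -4.093
endloop
endfacet
facet normal 0.249 0.903 0.351
outer loop
vertex 3.361 4.095 -4.242
vertex 2.712 4.216 -4.093
vertex 3.226 3.611 -2.902
endloop
endfacet
facet normal -0.244 -0.118 -0.963
outer loop
vertex 2.712 4.216 -4.093
vertex 2.934 3.469 -4.058
vertex 2.23 3.774 -3.917
endloop
endfacet
facet normal -0.446 0.706 0.551
outer loop
vertex 2.712 4.216 -4.093
vertex 2.23 3.774 -3.917
vertex 3.226 3.611 -2.902
endloop
endfacet
facet normal -0.244 -0.118 -0.963
outer loop
vertex 2.23 3.774 -3.917
vertex 2.934 3.469 -4.058
vertex 2.278 3.103 -3.847
endloop
endfacet
facet normal -0.712 0.022 0.702
outer loop
vertex 2.23 3.774 -3.917
vertex 2.278 3.103 -3.847
vertex 3.226 3.611 -2.902
endloop
endfacet
facet normal -0.244 -0.118 -0.963
outer loop
vertex 2.278 3.103 -3.847
vertex 2.934 3.469 -4.058
vertex 2.82 2.707 -3.936
endloop
endfacet
facet normal -0.349 -0.633 0.691
outer loop
vertex 2.278 3.103 -3.847
vertex 2.82 2.707 -3.936
vertex 3.226 3.611 -2.902
endloop
endfacet
facet normal -0.243 -0.118 -0.963
outer loop
vertex 2.82 2.707 -3.936
vertex 2.934 3.469 -4.058
vertex 3.448 2.885 -4.116
endloop
endfacet
facet normal 0.368 -0.767 0.526
outer loop
vertex 2.82 2.707 -3.936
vertex 3.448 2.885 -4.116
vertex 3.226 3.611 -2.902
endloop
endfacet
facet normal -0.244 -0.119 -0.963
outer loop
vertex 3.448 2.885 -4.116
vertex 2.934 3.469 -4.058
vertex 3.688 3.503 -4.253
endloop
endfacet
facet normal 0.902 -0.277 0.331
outer loop
vertex 3.448 2.885 -4.116
vertex 3.688 3.503 -4.253
vertex 3.226 3.611 -2.902
endloop
endfacet

endsolid


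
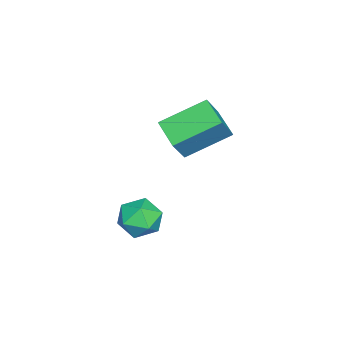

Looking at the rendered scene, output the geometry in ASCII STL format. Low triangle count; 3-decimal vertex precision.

solid 
facet normal -0.432 0.884 -0.180
outer loop
vertex 1.283 1.314 -2.47
vertex 0.565 1.031 -2.135
vertex 1.137 1.41 -1.648
endloop
endfacet
facet normal 0.267 0.961 -0.065
outer loop
vertex 1.283 1.314 -2.47
vertex 1.137 1.41 -1.648
vertex 1.9 1.18 -1.915
endloop
endfacet
facet normal 0.615 0.568 -0.547
outer loop
vertex 1.283 1.314 -2.47
vertex 1.9 1.18 -1.915
vertex 1.801 0.658 -2.568
endloop
endfacet
facet normal 0.131 0.247 -0.960
outer loop
vertex 1.283 1.314 -2.47
vertex 1.801 0.658 -2.568
vertex 0.976 0.566 -2.704
endloop
endfacet
facet normal -0.516 0.441 -0.734
outer loop
vertex 1.283 1.314 -2.47
vertex 0.976 0.566 -2.704
vertex 0.565 1.031 -2.135
endloop
endfacet
facet normal 0.415 0.699 0.582
outer loop
vertex 1.9 1.18 -1.915
vertex 1.137 1.41 -1.648
vertex 1.564 0.814 -1.236
endloop
endfacet
facet normal -0.717 0.574 0.396
outer loop
vertex 1.137 1.41 -1.648
vertex 0.565 1.031 -2.135
vertex 0.739 0.722 -1.372
endloop
endfacet
facet normal -0.854 -0.143 -0.500
outer loop
vertex 0.565 1.031 -2.135
vertex 0.976 0.566 -2.704
vertex 0.64 0.2 -2.025
endloop
endfacet
facet normal 0.194 -0.460 -0.866
outer loop
vertex 0.976 0.566 -2.704
vertex 1.801 0.658 -2.568
vertex 1.403 -0.03 -2.292
endloop
endfacet
facet normal 0.978 0.062 -0.198
outer loop
vertex 1.801 0.658 -2.568
vertex 1.9 1.18 -1.915
vertex 1.975 0.349 -1.805
endloop
endfacet
facet normal -0.131 -0.247 0.960
outer loop
vertex 1.257 0.066 -1.47
vertex 1.564 0.814 -1.236
vertex 0.739 0.722 -1.372
endloop
endfacet
facet normal -0.615 -0.568 0.547
outer loop
vertex 1.257 0.066 -1.47
vertex 0.739 0.722 -1.372
vertex 0.64 0.2 -2.025
endloop
endfacet
facet normal -0.267 -0.961 0.065
outer loop
vertex 1.257 0.066 -1.47
vertex 0.64 0.2 -2.025
vertex 1.403 -0.03 -2.292
endloop
endfacet
facet normal 0.432 -0.884 0.180
outer loop
vertex 1.257 0.066 -1.47
vertex 1.403 -0.03 -2.292
vertex 1.975 0.349 -1.805
endloop
endfacet
facet normal 0.516 -0.441 0.734
outer loop
vertex 1.257 0.066 -1.47
vertex 1.975 0.349 -1.805
vertex 1.564 0.814 -1.236
endloop
endfacet
facet normal -0.194 0.460 0.866
outer loop
vertex 0.739 0.722 -1.372
vertex 1.564 0.814 -1.236
vertex 1.137 1.41 -1.648
endloop
endfacet
facet normal -0.978 -0.062 0.198
outer loop
vertex 0.64 0.2 -2.025
vertex 0.739 0.722 -1.372
vertex 0.565 1.031 -2.135
endloop
endfacet
facet normal -0.415 -0.699 -0.582
outer loop
vertex 1.403 -0.03 -2.292
vertex 0.64 0.2 -2.025
vertex 0.976 0.566 -2.704
endloop
endfacet
facet normal 0.717 -0.574 -0.396
outer loop
vertex 1.975 0.349 -1.805
vertex 1.403 -0.03 -2.292
vertex 1.801 0.658 -2.568
endloop
endfacet
facet normal 0.854 0.143 0.500
outer loop
vertex 1.564 0.814 -1.236
vertex 1.975 0.349 -1.805
vertex 1.9 1.18 -1.915
endloop
endfacet
facet normal -0.568 0.153 -0.808
outer loop
vertex -0.688 1.134 0.837
vertex -1.486 2.521 1.661
vertex 0.116 1.851 0.408
endloop
endfacet
facet normal 0.443 -0.771 -0.458
outer loop
vertex 0.826 1.659 1.419
vertex -0.688 1.134 0.837
vertex 0.116 1.851 0.408
endloop
endfacet
facet normal -0.568 0.154 -0.809
outer loop
vertex 0.116 1.851 0.408
vertex -1.486 2.521 1.661
vertex -0.681 3.238 1.232
endloop
endfacet
facet normal 0.694 0.618 -0.370
outer loop
vertex -0.681 3.238 1.232
vertex 0.826 1.659 1.419
vertex 0.116 1.851 0.408
endloop
endfacet
facet normal -0.693 -0.619 0.370
outer loop
vertex -0.688 1.134 0.837
vertex -0.776 2.329 2.672
vertex -1.486 2.521 1.661
endloop
endfacet
facet normal 0.443 -0.771 -0.457
outer loop
vertex 0.021 0.942 1.848
vertex -0.688 1.134 0.837
vertex 0.826 1.659 1.419
endloop
endfacet
facet normal -0.694 -0.618 0.369
outer loop
vertex 0.021 0.942 1.848
vertex -0.776 2.329 2.672
vertex -0.688 1.134 0.837
endloop
endfacet
facet normal -0.443 0.771 0.457
outer loop
vertex -1.486 2.521 1.661
vertex -0.776 2.329 2.672
vertex -0.681 3.238 1.232
endloop
endfacet
facet normal 0.694 0.618 -0.369
outer loop
vertex 0.028 3.046 2.243
vertex 0.826 1.659 1.419
vertex -0.681 3.238 1.232
endloop
endfacet
facet normal -0.443 0.771 0.457
outer loop
vertex -0.681 3.238 1.232
vertex -0.776 2.329 2.672
vertex 0.028 3.046 2.243
endloop
endfacet
facet normal 0.568 -0.154 0.809
outer loop
vertex 0.028 3.046 2.243
vertex 0.021 0.942 1.848
vertex 0.826 1.659 1.419
endloop
endfacet
facet normal 0.568 -0.154 0.808
outer loop
vertex -0.776 2.329 2.672
vertex 0.021 0.942 1.848
vertex 0.028 3.046 2.243
endloop
endfacet

endsolid


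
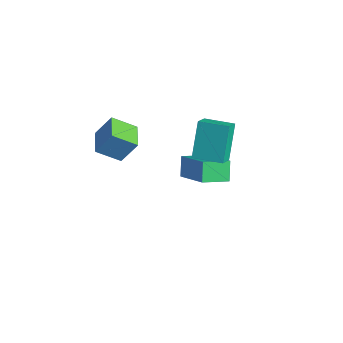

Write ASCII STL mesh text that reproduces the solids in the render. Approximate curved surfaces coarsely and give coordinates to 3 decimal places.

solid 
facet normal -0.434 0.679 -0.592
outer loop
vertex -0.692 1.143 2.983
vertex 0.34 1.862 3.051
vertex -0.059 0.362 1.624
endloop
endfacet
facet normal -0.819 -0.571 -0.054
outer loop
vertex 0.34 -0.262 2.169
vertex -0.692 1.143 2.983
vertex -0.059 0.362 1.624
endloop
endfacet
facet normal -0.435 0.679 -0.592
outer loop
vertex -0.059 0.362 1.624
vertex 0.34 1.862 3.051
vertex 0.973 1.082 1.692
endloop
endfacet
facet normal 0.375 -0.462 -0.804
outer loop
vertex 0.973 1.082 1.692
vertex 0.34 -0.262 2.169
vertex -0.059 0.362 1.624
endloop
endfacet
facet normal -0.375 0.462 0.804
outer loop
vertex -0.692 1.143 2.983
vertex 0.739 1.238 3.596
vertex 0.34 1.862 3.051
endloop
endfacet
facet normal -0.820 -0.570 -0.054
outer loop
vertex -0.293 0.518 3.528
vertex -0.692 1.143 2.983
vertex 0.34 -0.262 2.169
endloop
endfacet
facet normal -0.375 0.462 0.804
outer loop
vertex -0.293 0.518 3.528
vertex 0.739 1.238 3.596
vertex -0.692 1.143 2.983
endloop
endfacet
facet normal 0.819 0.571 0.054
outer loop
vertex 0.34 1.862 3.051
vertex 0.739 1.238 3.596
vertex 0.973 1.082 1.692
endloop
endfacet
facet normal 0.375 -0.462 -0.804
outer loop
vertex 1.372 0.457 2.237
vertex 0.34 -0.262 2.169
vertex 0.973 1.082 1.692
endloop
endfacet
facet normal 0.820 0.570 0.054
outer loop
vertex 0.973 1.082 1.692
vertex 0.739 1.238 3.596
vertex 1.372 0.457 2.237
endloop
endfacet
facet normal 0.434 -0.679 0.592
outer loop
vertex 1.372 0.457 2.237
vertex -0.293 0.518 3.528
vertex 0.34 -0.262 2.169
endloop
endfacet
facet normal 0.434 -0.679 0.592
outer loop
vertex 0.739 1.238 3.596
vertex -0.293 0.518 3.528
vertex 1.372 0.457 2.237
endloop
endfacet
facet normal -0.821 0.570 -0.016
outer loop
vertex -3.26 -2.307 2.027
vertex -2.892 -1.749 3.036
vertex -2.681 -1.491 1.365
endloop
endfacet
facet normal -0.303 -0.461 -0.834
outer loop
vertex -1.728 -2.151 1.384
vertex -3.26 -2.307 2.027
vertex -2.681 -1.491 1.365
endloop
endfacet
facet normal -0.822 0.569 -0.016
outer loop
vertex -2.681 -1.491 1.365
vertex -2.892 -1.749 3.036
vertex -2.314 -0.932 2.374
endloop
endfacet
facet normal 0.482 0.680 -0.552
outer loop
vertex -2.314 -0.932 2.374
vertex -1.728 -2.151 1.384
vertex -2.681 -1.491 1.365
endloop
endfacet
facet normal -0.482 -0.680 0.552
outer loop
vertex -3.26 -2.307 2.027
vertex -1.939 -2.409 3.055
vertex -2.892 -1.749 3.036
endloop
endfacet
facet normal -0.303 -0.461 -0.834
outer loop
vertex -2.306 -2.968 2.046
vertex -3.26 -2.307 2.027
vertex -1.728 -2.151 1.384
endloop
endfacet
facet normal -0.482 -0.680 0.552
outer loop
vertex -2.306 -2.968 2.046
vertex -1.939 -2.409 3.055
vertex -3.26 -2.307 2.027
endloop
endfacet
facet normal 0.303 0.461 0.834
outer loop
vertex -2.892 -1.749 3.036
vertex -1.939 -2.409 3.055
vertex -2.314 -0.932 2.374
endloop
endfacet
facet normal 0.482 0.680 -0.552
outer loop
vertex -1.36 -1.593 2.393
vertex -1.728 -2.151 1.384
vertex -2.314 -0.932 2.374
endloop
endfacet
facet normal 0.303 0.461 0.834
outer loop
vertex -2.314 -0.932 2.374
vertex -1.939 -2.409 3.055
vertex -1.36 -1.593 2.393
endloop
endfacet
facet normal 0.822 -0.569 0.015
outer loop
vertex -1.36 -1.593 2.393
vertex -2.306 -2.968 2.046
vertex -1.728 -2.151 1.384
endloop
endfacet
facet normal 0.822 -0.570 0.017
outer loop
vertex -1.939 -2.409 3.055
vertex -2.306 -2.968 2.046
vertex -1.36 -1.593 2.393
endloop
endfacet
facet normal -0.488 0.412 0.770
outer loop
vertex -1.355 1.624 -0.873
vertex -1.025 2.78 -1.282
vertex -2.913 1.704 -1.904
endloop
endfacet
facet normal -0.260 -0.910 0.323
outer loop
vertex -2.435 1.3 -2.658
vertex -1.355 1.624 -0.873
vertex -2.913 1.704 -1.904
endloop
endfacet
facet normal -0.488 0.412 0.770
outer loop
vertex -2.913 1.704 -1.904
vertex -1.025 2.78 -1.282
vertex -2.583 2.86 -2.313
endloop
endfacet
facet normal -0.833 0.043 -0.551
outer loop
vertex -2.583 2.86 -2.313
vertex -2.435 1.3 -2.658
vertex -2.913 1.704 -1.904
endloop
endfacet
facet normal 0.833 -0.043 0.551
outer loop
vertex -1.355 1.624 -0.873
vertex -0.547 2.376 -2.036
vertex -1.025 2.78 -1.282
endloop
endfacet
facet normal -0.260 -0.910 0.323
outer loop
vertex -0.877 1.22 -1.627
vertex -1.355 1.624 -0.873
vertex -2.435 1.3 -2.658
endloop
endfacet
facet normal 0.833 -0.043 0.551
outer loop
vertex -0.877 1.22 -1.627
vertex -0.547 2.376 -2.036
vertex -1.355 1.624 -0.873
endloop
endfacet
facet normal 0.260 0.910 -0.323
outer loop
vertex -1.025 2.78 -1.282
vertex -0.547 2.376 -2.036
vertex -2.583 2.86 -2.313
endloop
endfacet
facet normal -0.833 0.043 -0.551
outer loop
vertex -2.105 2.456 -3.067
vertex -2.435 1.3 -2.658
vertex -2.583 2.86 -2.313
endloop
endfacet
facet normal 0.260 0.910 -0.323
outer loop
vertex -2.583 2.86 -2.313
vertex -0.547 2.376 -2.036
vertex -2.105 2.456 -3.067
endloop
endfacet
facet normal 0.488 -0.412 -0.770
outer loop
vertex -2.105 2.456 -3.067
vertex -0.877 1.22 -1.627
vertex -2.435 1.3 -2.658
endloop
endfacet
facet normal 0.488 -0.412 -0.770
outer loop
vertex -0.547 2.376 -2.036
vertex -0.877 1.22 -1.627
vertex -2.105 2.456 -3.067
endloop
endfacet

endsolid


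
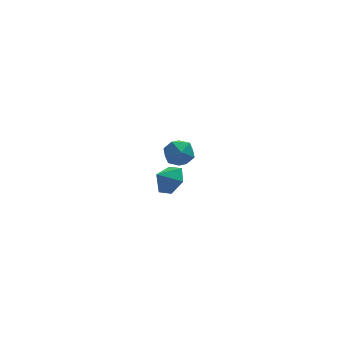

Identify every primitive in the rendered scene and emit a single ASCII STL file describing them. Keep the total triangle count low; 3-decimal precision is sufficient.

solid 
facet normal -0.384 0.729 0.566
outer loop
vertex 2.783 4.283 -3.152
vertex 3.122 3.825 -2.332
vertex 3.695 4.493 -2.804
endloop
endfacet
facet normal -0.197 0.978 -0.075
outer loop
vertex 2.783 4.283 -3.152
vertex 3.695 4.493 -2.804
vertex 3.547 4.388 -3.786
endloop
endfacet
facet normal -0.555 0.607 -0.569
outer loop
vertex 2.783 4.283 -3.152
vertex 3.547 4.388 -3.786
vertex 2.883 3.654 -3.921
endloop
endfacet
facet normal -0.964 0.129 -0.231
outer loop
vertex 2.783 4.283 -3.152
vertex 2.883 3.654 -3.921
vertex 2.621 3.306 -3.022
endloop
endfacet
facet normal -0.859 0.205 0.469
outer loop
vertex 2.783 4.283 -3.152
vertex 2.621 3.306 -3.022
vertex 3.122 3.825 -2.332
endloop
endfacet
facet normal 0.500 0.850 -0.166
outer loop
vertex 3.547 4.388 -3.786
vertex 3.695 4.493 -2.804
vertex 4.359 3.994 -3.358
endloop
endfacet
facet normal 0.196 0.448 0.872
outer loop
vertex 3.695 4.493 -2.804
vertex 3.122 3.825 -2.332
vertex 4.097 3.646 -2.459
endloop
endfacet
facet normal -0.572 -0.400 0.716
outer loop
vertex 3.122 3.825 -2.332
vertex 2.621 3.306 -3.022
vertex 3.433 2.912 -2.594
endloop
endfacet
facet normal -0.742 -0.523 -0.419
outer loop
vertex 2.621 3.306 -3.022
vertex 2.883 3.654 -3.921
vertex 3.285 2.807 -3.576
endloop
endfacet
facet normal -0.080 0.250 -0.965
outer loop
vertex 2.883 3.654 -3.921
vertex 3.547 4.388 -3.786
vertex 3.858 3.475 -4.048
endloop
endfacet
facet normal 0.964 -0.129 0.231
outer loop
vertex 4.197 3.017 -3.228
vertex 4.359 3.994 -3.358
vertex 4.097 3.646 -2.459
endloop
endfacet
facet normal 0.555 -0.607 0.569
outer loop
vertex 4.197 3.017 -3.228
vertex 4.097 3.646 -2.459
vertex 3.433 2.912 -2.594
endloop
endfacet
facet normal 0.197 -0.978 0.075
outer loop
vertex 4.197 3.017 -3.228
vertex 3.433 2.912 -2.594
vertex 3.285 2.807 -3.576
endloop
endfacet
facet normal 0.384 -0.729 -0.566
outer loop
vertex 4.197 3.017 -3.228
vertex 3.285 2.807 -3.576
vertex 3.858 3.475 -4.048
endloop
endfacet
facet normal 0.859 -0.205 -0.469
outer loop
vertex 4.197 3.017 -3.228
vertex 3.858 3.475 -4.048
vertex 4.359 3.994 -3.358
endloop
endfacet
facet normal 0.742 0.523 0.419
outer loop
vertex 4.097 3.646 -2.459
vertex 4.359 3.994 -3.358
vertex 3.695 4.493 -2.804
endloop
endfacet
facet normal 0.080 -0.250 0.965
outer loop
vertex 3.433 2.912 -2.594
vertex 4.097 3.646 -2.459
vertex 3.122 3.825 -2.332
endloop
endfacet
facet normal -0.500 -0.850 0.166
outer loop
vertex 3.285 2.807 -3.576
vertex 3.433 2.912 -2.594
vertex 2.621 3.306 -3.022
endloop
endfacet
facet normal -0.196 -0.448 -0.872
outer loop
vertex 3.858 3.475 -4.048
vertex 3.285 2.807 -3.576
vertex 2.883 3.654 -3.921
endloop
endfacet
facet normal 0.572 0.400 -0.716
outer loop
vertex 4.359 3.994 -3.358
vertex 3.858 3.475 -4.048
vertex 3.547 4.388 -3.786
endloop
endfacet
facet normal 0.730 0.132 -0.671
outer loop
vertex 1.74 -4.136 0.651
vertex 1.272 -3.393 0.288
vertex 1.896 -3.263 0.993
endloop
endfacet
facet normal 0.058 -0.373 0.926
outer loop
vertex 1.74 -4.136 0.651
vertex 1.896 -3.263 0.993
vertex 0.528 -3.527 0.972
endloop
endfacet
facet normal 0.730 0.132 -0.671
outer loop
vertex 1.896 -3.263 0.993
vertex 1.272 -3.393 0.288
vertex 1.428 -2.52 0.63
endloop
endfacet
facet normal -0.090 0.391 0.916
outer loop
vertex 1.896 -3.263 0.993
vertex 1.428 -2.52 0.63
vertex 0.528 -3.527 0.972
endloop
endfacet
facet normal 0.731 0.132 -0.670
outer loop
vertex 1.428 -2.52 0.63
vertex 1.272 -3.393 0.288
vertex 0.805 -2.65 -0.075
endloop
endfacet
facet normal -0.606 0.681 0.410
outer loop
vertex 1.428 -2.52 0.63
vertex 0.805 -2.65 -0.075
vertex 0.528 -3.527 0.972
endloop
endfacet
facet normal 0.731 0.132 -0.670
outer loop
vertex 0.805 -2.65 -0.075
vertex 1.272 -3.393 0.288
vertex 0.649 -3.522 -0.417
endloop
endfacet
facet normal -0.975 0.207 -0.084
outer loop
vertex 0.805 -2.65 -0.075
vertex 0.649 -3.522 -0.417
vertex 0.528 -3.527 0.972
endloop
endfacet
facet normal 0.731 0.132 -0.670
outer loop
vertex 0.649 -3.522 -0.417
vertex 1.272 -3.393 0.288
vertex 1.116 -4.265 -0.054
endloop
endfacet
facet normal -0.828 -0.556 -0.074
outer loop
vertex 0.649 -3.522 -0.417
vertex 1.116 -4.265 -0.054
vertex 0.528 -3.527 0.972
endloop
endfacet
facet normal 0.730 0.132 -0.670
outer loop
vertex 1.116 -4.265 -0.054
vertex 1.272 -3.393 0.288
vertex 1.74 -4.136 0.651
endloop
endfacet
facet normal -0.312 -0.847 0.431
outer loop
vertex 1.116 -4.265 -0.054
vertex 1.74 -4.136 0.651
vertex 0.528 -3.527 0.972
endloop
endfacet

endsolid
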